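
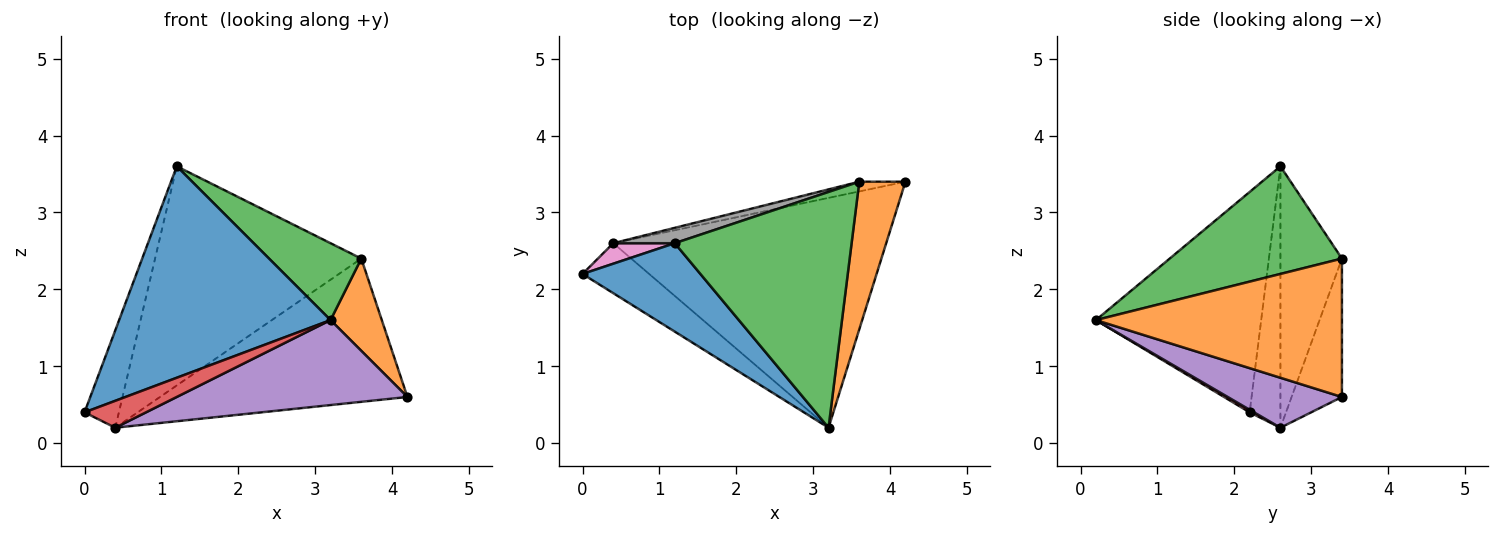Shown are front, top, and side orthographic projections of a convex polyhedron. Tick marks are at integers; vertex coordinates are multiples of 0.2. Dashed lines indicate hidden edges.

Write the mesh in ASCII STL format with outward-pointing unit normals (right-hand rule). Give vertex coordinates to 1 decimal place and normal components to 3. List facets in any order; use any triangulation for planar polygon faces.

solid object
 facet normal -0.585 -0.748 0.313
  outer loop
   vertex 1.2 2.6 3.6
   vertex 0.0 2.2 0.4
   vertex 3.2 0.2 1.6
  endloop
 endfacet
 facet normal 0.931 -0.194 0.310
  outer loop
   vertex 3.6 3.4 2.4
   vertex 3.2 0.2 1.6
   vertex 4.2 3.4 0.6
  endloop
 endfacet
 facet normal 0.501 -0.268 0.823
  outer loop
   vertex 3.6 3.4 2.4
   vertex 1.2 2.6 3.6
   vertex 3.2 0.2 1.6
  endloop
 endfacet
 facet normal 0.034 -0.474 -0.880
  outer loop
   vertex 0.4 2.6 0.2
   vertex 3.2 0.2 1.6
   vertex 0.0 2.2 0.4
  endloop
 endfacet
 facet normal 0.169 -0.342 -0.924
  outer loop
   vertex 0.4 2.6 0.2
   vertex 4.2 3.4 0.6
   vertex 3.2 0.2 1.6
  endloop
 endfacet
 facet normal -0.199 0.978 -0.066
  outer loop
   vertex 0.4 2.6 0.2
   vertex 3.6 3.4 2.4
   vertex 4.2 3.4 0.6
  endloop
 endfacet
 facet normal -0.659 0.736 0.155
  outer loop
   vertex 0.4 2.6 0.2
   vertex 0.0 2.2 0.4
   vertex 1.2 2.6 3.6
  endloop
 endfacet
 facet normal -0.285 0.956 0.067
  outer loop
   vertex 0.4 2.6 0.2
   vertex 1.2 2.6 3.6
   vertex 3.6 3.4 2.4
  endloop
 endfacet
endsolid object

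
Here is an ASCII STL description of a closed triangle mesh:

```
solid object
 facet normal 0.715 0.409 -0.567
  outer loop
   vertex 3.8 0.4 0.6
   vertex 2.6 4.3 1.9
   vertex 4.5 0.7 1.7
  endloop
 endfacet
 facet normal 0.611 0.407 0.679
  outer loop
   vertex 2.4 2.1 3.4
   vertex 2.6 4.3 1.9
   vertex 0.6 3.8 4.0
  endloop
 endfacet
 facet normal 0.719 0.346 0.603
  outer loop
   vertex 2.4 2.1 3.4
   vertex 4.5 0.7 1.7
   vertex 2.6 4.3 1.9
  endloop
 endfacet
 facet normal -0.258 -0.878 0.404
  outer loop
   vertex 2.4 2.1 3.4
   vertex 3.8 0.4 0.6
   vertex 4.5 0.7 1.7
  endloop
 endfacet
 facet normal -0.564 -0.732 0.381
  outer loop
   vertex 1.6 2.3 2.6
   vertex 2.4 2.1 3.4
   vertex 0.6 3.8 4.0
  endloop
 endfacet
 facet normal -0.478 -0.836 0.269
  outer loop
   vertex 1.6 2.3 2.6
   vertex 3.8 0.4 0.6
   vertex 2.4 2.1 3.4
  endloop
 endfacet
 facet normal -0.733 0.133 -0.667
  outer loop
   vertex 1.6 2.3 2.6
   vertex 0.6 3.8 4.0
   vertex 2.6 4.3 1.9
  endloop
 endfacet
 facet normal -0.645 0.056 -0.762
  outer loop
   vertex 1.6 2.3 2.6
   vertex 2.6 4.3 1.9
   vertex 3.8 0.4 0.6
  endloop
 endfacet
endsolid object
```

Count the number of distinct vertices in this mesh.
6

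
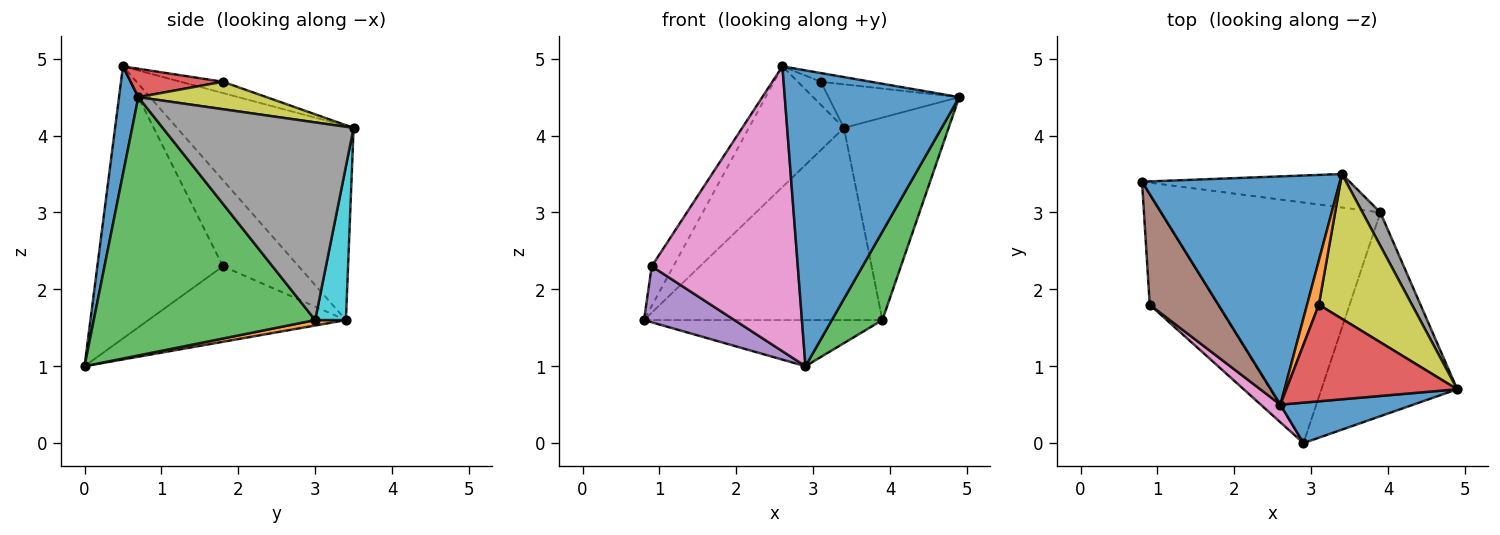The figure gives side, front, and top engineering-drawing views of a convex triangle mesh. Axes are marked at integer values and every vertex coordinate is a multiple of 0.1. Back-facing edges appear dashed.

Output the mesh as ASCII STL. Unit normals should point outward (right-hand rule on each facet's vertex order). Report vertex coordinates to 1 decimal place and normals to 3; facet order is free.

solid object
 facet normal 0.109 -0.985 0.135
  outer loop
   vertex 2.6 0.5 4.9
   vertex 2.9 0.0 1.0
   vertex 4.9 0.7 4.5
  endloop
 endfacet
 facet normal 0.024 0.188 -0.982
  outer loop
   vertex 3.9 3.0 1.6
   vertex 2.9 0.0 1.0
   vertex 0.8 3.4 1.6
  endloop
 endfacet
 facet normal 0.868 -0.198 -0.456
  outer loop
   vertex 3.9 3.0 1.6
   vertex 4.9 0.7 4.5
   vertex 2.9 0.0 1.0
  endloop
 endfacet
 facet normal 0.163 0.088 0.983
  outer loop
   vertex 3.1 1.8 4.7
   vertex 2.6 0.5 4.9
   vertex 4.9 0.7 4.5
  endloop
 endfacet
 facet normal -0.702 -0.322 -0.635
  outer loop
   vertex 0.9 1.8 2.3
   vertex 0.8 3.4 1.6
   vertex 2.9 0.0 1.0
  endloop
 endfacet
 facet normal -0.763 0.218 0.608
  outer loop
   vertex 0.9 1.8 2.3
   vertex 2.6 0.5 4.9
   vertex 0.8 3.4 1.6
  endloop
 endfacet
 facet normal -0.651 -0.757 0.047
  outer loop
   vertex 0.9 1.8 2.3
   vertex 2.9 0.0 1.0
   vertex 2.6 0.5 4.9
  endloop
 endfacet
 facet normal 0.874 0.479 0.079
  outer loop
   vertex 3.4 3.5 4.1
   vertex 4.9 0.7 4.5
   vertex 3.9 3.0 1.6
  endloop
 endfacet
 facet normal 0.272 0.277 0.922
  outer loop
   vertex 3.4 3.5 4.1
   vertex 3.1 1.8 4.7
   vertex 4.9 0.7 4.5
  endloop
 endfacet
 facet normal 0.126 0.977 -0.170
  outer loop
   vertex 3.4 3.5 4.1
   vertex 3.9 3.0 1.6
   vertex 0.8 3.4 1.6
  endloop
 endfacet
 facet normal -0.656 0.353 0.668
  outer loop
   vertex 3.4 3.5 4.1
   vertex 0.8 3.4 1.6
   vertex 2.6 0.5 4.9
  endloop
 endfacet
 facet normal -0.647 0.353 0.676
  outer loop
   vertex 3.4 3.5 4.1
   vertex 2.6 0.5 4.9
   vertex 3.1 1.8 4.7
  endloop
 endfacet
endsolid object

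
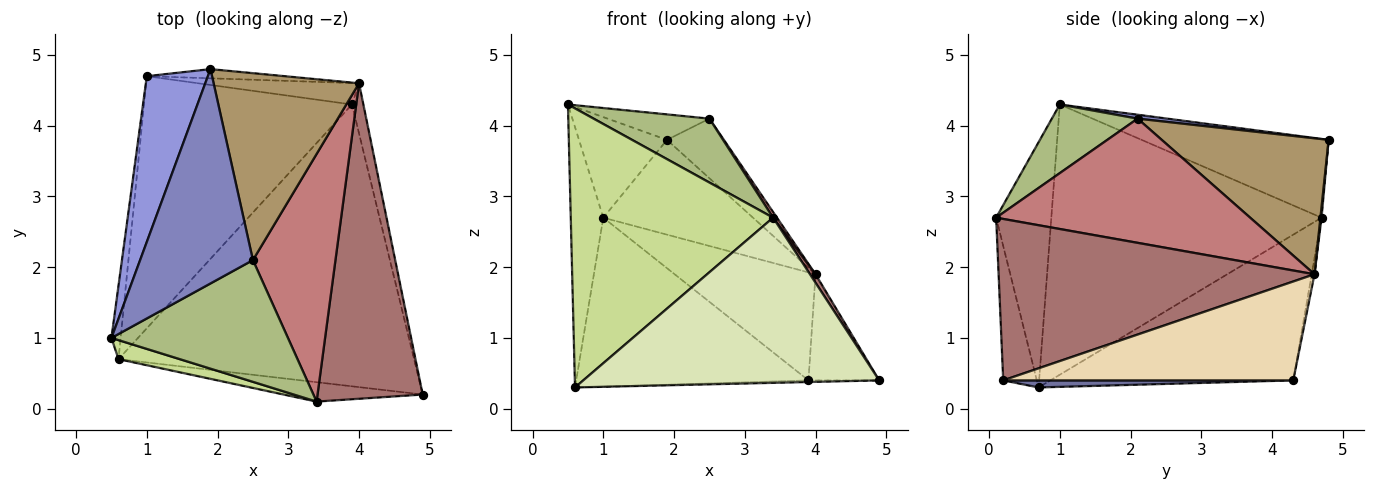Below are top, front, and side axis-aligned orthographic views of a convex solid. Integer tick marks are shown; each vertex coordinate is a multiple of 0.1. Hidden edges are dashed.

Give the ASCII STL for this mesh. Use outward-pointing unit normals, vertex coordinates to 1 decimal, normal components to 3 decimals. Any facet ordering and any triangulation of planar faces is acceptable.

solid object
 facet normal 0.024 0.006 -1.000
  outer loop
   vertex 3.9 4.3 0.4
   vertex 4.9 0.2 0.4
   vertex 0.6 0.7 0.3
  endloop
 endfacet
 facet normal 0.034 0.118 0.992
  outer loop
   vertex 2.5 2.1 4.1
   vertex 1.9 4.8 3.8
   vertex 0.5 1.0 4.3
  endloop
 endfacet
 facet normal -0.741 0.348 0.574
  outer loop
   vertex 1.0 4.7 2.7
   vertex 0.5 1.0 4.3
   vertex 1.9 4.8 3.8
  endloop
 endfacet
 facet normal -0.992 0.119 -0.034
  outer loop
   vertex 1.0 4.7 2.7
   vertex 0.6 0.7 0.3
   vertex 0.5 1.0 4.3
  endloop
 endfacet
 facet normal -0.503 0.481 -0.718
  outer loop
   vertex 1.0 4.7 2.7
   vertex 3.9 4.3 0.4
   vertex 0.6 0.7 0.3
  endloop
 endfacet
 facet normal 0.325 -0.440 0.837
  outer loop
   vertex 3.4 0.1 2.7
   vertex 2.5 2.1 4.1
   vertex 0.5 1.0 4.3
  endloop
 endfacet
 facet normal -0.263 -0.963 0.066
  outer loop
   vertex 3.4 0.1 2.7
   vertex 0.5 1.0 4.3
   vertex 0.6 0.7 0.3
  endloop
 endfacet
 facet normal -0.112 -0.987 -0.116
  outer loop
   vertex 3.4 0.1 2.7
   vertex 0.6 0.7 0.3
   vertex 4.9 0.2 0.4
  endloop
 endfacet
 facet normal 0.665 0.227 0.711
  outer loop
   vertex 4.0 4.6 1.9
   vertex 1.9 4.8 3.8
   vertex 2.5 2.1 4.1
  endloop
 endfacet
 facet normal 0.007 0.995 -0.097
  outer loop
   vertex 4.0 4.6 1.9
   vertex 1.0 4.7 2.7
   vertex 1.9 4.8 3.8
  endloop
 endfacet
 facet normal -0.019 0.981 -0.195
  outer loop
   vertex 4.0 4.6 1.9
   vertex 3.9 4.3 0.4
   vertex 1.0 4.7 2.7
  endloop
 endfacet
 facet normal 0.965 0.235 -0.111
  outer loop
   vertex 4.0 4.6 1.9
   vertex 4.9 0.2 0.4
   vertex 3.9 4.3 0.4
  endloop
 endfacet
 facet normal 0.838 -0.015 0.546
  outer loop
   vertex 4.0 4.6 1.9
   vertex 3.4 0.1 2.7
   vertex 4.9 0.2 0.4
  endloop
 endfacet
 facet normal 0.833 -0.013 0.553
  outer loop
   vertex 4.0 4.6 1.9
   vertex 2.5 2.1 4.1
   vertex 3.4 0.1 2.7
  endloop
 endfacet
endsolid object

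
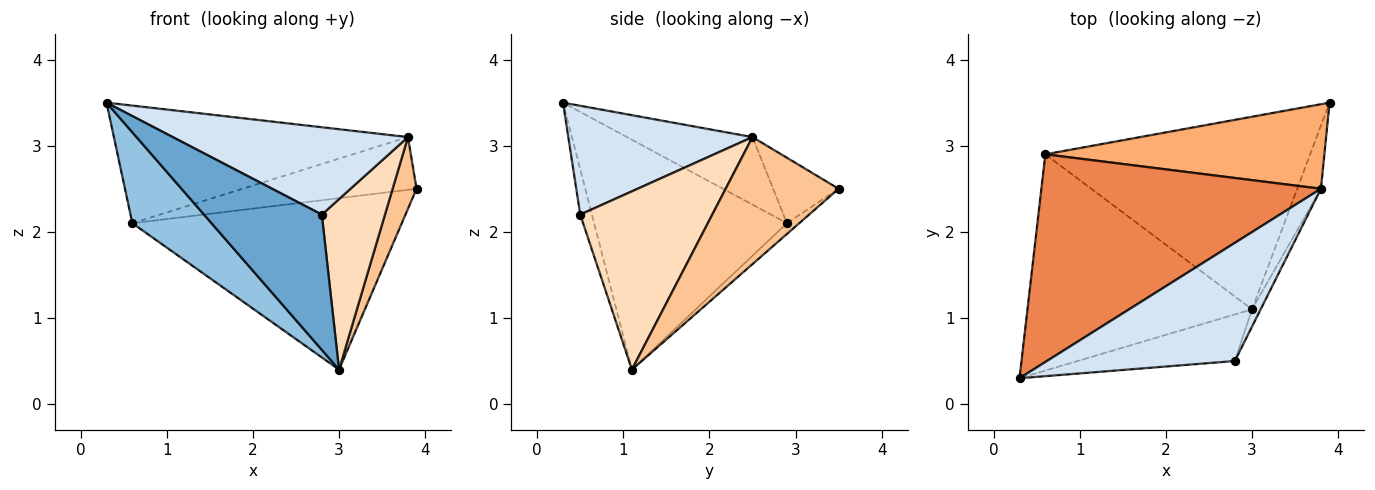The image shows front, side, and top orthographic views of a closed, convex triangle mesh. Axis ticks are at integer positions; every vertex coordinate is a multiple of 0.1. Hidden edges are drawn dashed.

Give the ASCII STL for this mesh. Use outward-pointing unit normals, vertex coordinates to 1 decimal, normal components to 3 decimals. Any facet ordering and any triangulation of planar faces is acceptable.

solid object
 facet normal -0.093 -0.941 -0.324
  outer loop
   vertex 2.8 0.5 2.2
   vertex 0.3 0.3 3.5
   vertex 3.0 1.1 0.4
  endloop
 endfacet
 facet normal -0.686 -0.282 -0.670
  outer loop
   vertex 0.6 2.9 2.1
   vertex 3.0 1.1 0.4
   vertex 0.3 0.3 3.5
  endloop
 endfacet
 facet normal -0.030 0.665 -0.747
  outer loop
   vertex 0.6 2.9 2.1
   vertex 3.9 3.5 2.5
   vertex 3.0 1.1 0.4
  endloop
 endfacet
 facet normal 0.422 -0.539 0.729
  outer loop
   vertex 3.8 2.5 3.1
   vertex 0.3 0.3 3.5
   vertex 2.8 0.5 2.2
  endloop
 endfacet
 facet normal -0.206 0.482 0.852
  outer loop
   vertex 3.8 2.5 3.1
   vertex 0.6 2.9 2.1
   vertex 0.3 0.3 3.5
  endloop
 endfacet
 facet normal -0.195 0.519 0.832
  outer loop
   vertex 3.8 2.5 3.1
   vertex 3.9 3.5 2.5
   vertex 0.6 2.9 2.1
  endloop
 endfacet
 facet normal 0.962 -0.204 -0.179
  outer loop
   vertex 3.8 2.5 3.1
   vertex 3.0 1.1 0.4
   vertex 3.9 3.5 2.5
  endloop
 endfacet
 facet normal 0.901 -0.431 -0.044
  outer loop
   vertex 3.8 2.5 3.1
   vertex 2.8 0.5 2.2
   vertex 3.0 1.1 0.4
  endloop
 endfacet
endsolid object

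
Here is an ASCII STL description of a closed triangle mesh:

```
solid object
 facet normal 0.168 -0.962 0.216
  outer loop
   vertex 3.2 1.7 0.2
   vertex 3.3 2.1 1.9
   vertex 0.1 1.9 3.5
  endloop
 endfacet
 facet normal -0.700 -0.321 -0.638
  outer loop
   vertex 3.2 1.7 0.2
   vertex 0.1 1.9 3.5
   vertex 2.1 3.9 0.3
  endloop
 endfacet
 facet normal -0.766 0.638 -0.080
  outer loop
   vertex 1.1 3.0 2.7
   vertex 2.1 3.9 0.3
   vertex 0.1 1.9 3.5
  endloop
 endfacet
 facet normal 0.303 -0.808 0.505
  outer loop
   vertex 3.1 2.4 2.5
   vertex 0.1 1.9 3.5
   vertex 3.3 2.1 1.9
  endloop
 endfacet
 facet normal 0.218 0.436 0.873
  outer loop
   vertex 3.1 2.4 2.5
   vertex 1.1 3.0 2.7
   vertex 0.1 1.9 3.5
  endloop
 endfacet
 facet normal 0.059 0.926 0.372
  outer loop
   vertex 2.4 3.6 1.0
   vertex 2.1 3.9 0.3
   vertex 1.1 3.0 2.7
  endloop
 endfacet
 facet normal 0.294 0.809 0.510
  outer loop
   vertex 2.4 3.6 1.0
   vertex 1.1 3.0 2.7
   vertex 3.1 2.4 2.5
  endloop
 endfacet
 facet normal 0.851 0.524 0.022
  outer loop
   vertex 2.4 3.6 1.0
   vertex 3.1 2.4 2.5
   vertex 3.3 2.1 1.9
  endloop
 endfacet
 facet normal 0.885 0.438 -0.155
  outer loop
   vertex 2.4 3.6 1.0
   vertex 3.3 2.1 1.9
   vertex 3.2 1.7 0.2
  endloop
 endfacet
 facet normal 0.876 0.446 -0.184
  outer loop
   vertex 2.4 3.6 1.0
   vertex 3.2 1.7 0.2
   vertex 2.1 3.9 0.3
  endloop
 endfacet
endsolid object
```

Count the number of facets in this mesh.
10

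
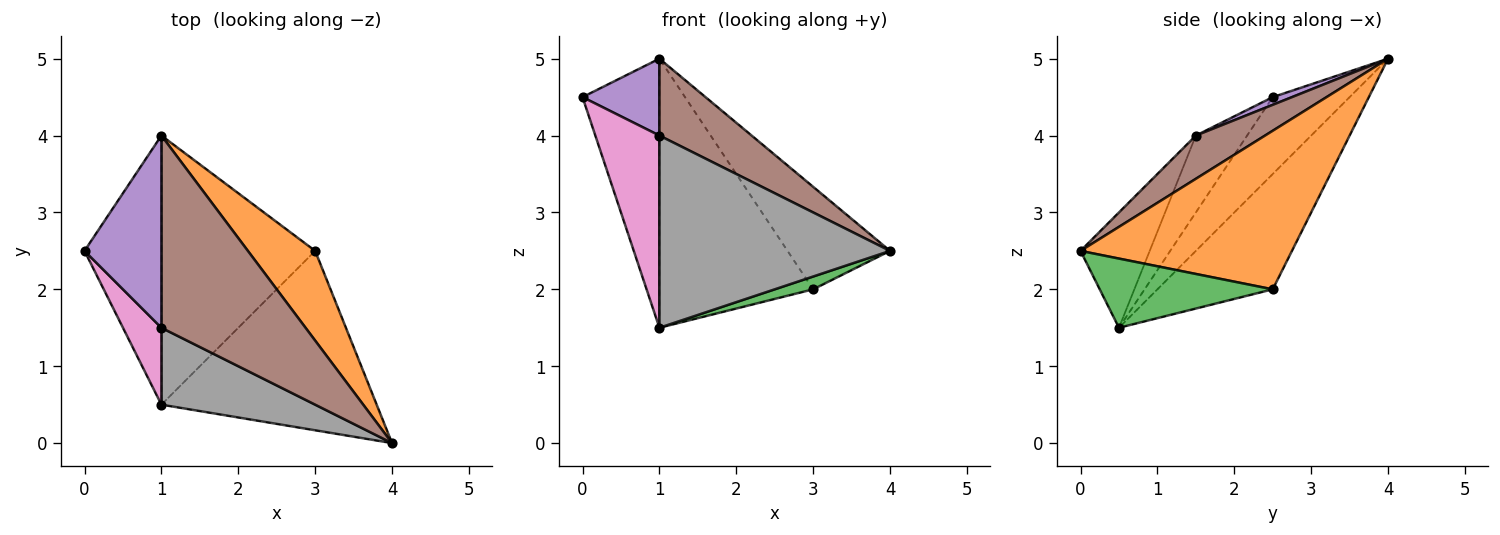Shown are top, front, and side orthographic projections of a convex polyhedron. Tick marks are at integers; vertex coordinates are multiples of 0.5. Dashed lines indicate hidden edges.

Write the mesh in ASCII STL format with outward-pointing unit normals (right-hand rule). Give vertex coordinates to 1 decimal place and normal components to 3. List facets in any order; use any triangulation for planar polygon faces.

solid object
 facet normal -0.577 0.577 -0.577
  outer loop
   vertex 1.0 0.5 1.5
   vertex 0.0 2.5 4.5
   vertex 1.0 4.0 5.0
  endloop
 endfacet
 facet normal 0.841 0.408 0.357
  outer loop
   vertex 3.0 2.5 2.0
   vertex 1.0 4.0 5.0
   vertex 4.0 0.0 2.5
  endloop
 endfacet
 facet normal 0.305 -0.068 -0.950
  outer loop
   vertex 3.0 2.5 2.0
   vertex 4.0 0.0 2.5
   vertex 1.0 0.5 1.5
  endloop
 endfacet
 facet normal -0.469 0.625 -0.625
  outer loop
   vertex 3.0 2.5 2.0
   vertex 1.0 0.5 1.5
   vertex 1.0 4.0 5.0
  endloop
 endfacet
 facet normal 0.092 -0.370 0.925
  outer loop
   vertex 1.0 1.5 4.0
   vertex 1.0 4.0 5.0
   vertex 0.0 2.5 4.5
  endloop
 endfacet
 facet normal 0.268 -0.358 0.894
  outer loop
   vertex 1.0 1.5 4.0
   vertex 4.0 0.0 2.5
   vertex 1.0 4.0 5.0
  endloop
 endfacet
 facet normal -0.596 -0.745 0.298
  outer loop
   vertex 1.0 1.5 4.0
   vertex 0.0 2.5 4.5
   vertex 1.0 0.5 1.5
  endloop
 endfacet
 facet normal -0.268 -0.894 0.358
  outer loop
   vertex 1.0 1.5 4.0
   vertex 1.0 0.5 1.5
   vertex 4.0 0.0 2.5
  endloop
 endfacet
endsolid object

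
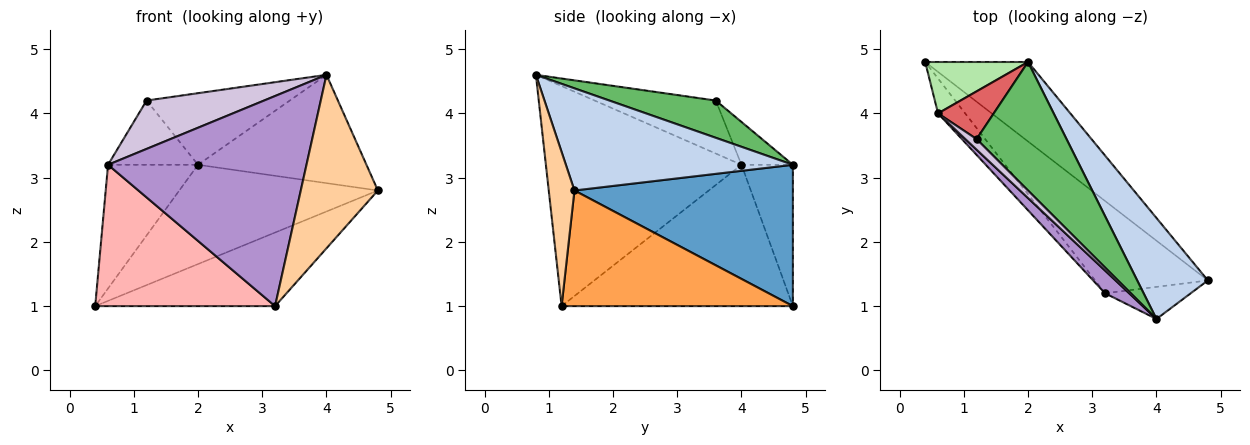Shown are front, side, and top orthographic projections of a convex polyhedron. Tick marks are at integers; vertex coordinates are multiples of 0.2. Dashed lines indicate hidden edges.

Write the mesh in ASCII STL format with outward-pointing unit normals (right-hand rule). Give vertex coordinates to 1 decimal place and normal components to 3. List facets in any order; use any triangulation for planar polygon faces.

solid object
 facet normal 0.652 0.592 -0.474
  outer loop
   vertex 2.0 4.8 3.2
   vertex 4.8 1.4 2.8
   vertex 0.4 4.8 1.0
  endloop
 endfacet
 facet normal 0.702 0.521 0.486
  outer loop
   vertex 4.0 0.8 4.6
   vertex 4.8 1.4 2.8
   vertex 2.0 4.8 3.2
  endloop
 endfacet
 facet normal 0.625 0.486 -0.610
  outer loop
   vertex 3.2 1.2 1.0
   vertex 0.4 4.8 1.0
   vertex 4.8 1.4 2.8
  endloop
 endfacet
 facet normal 0.311 -0.934 -0.173
  outer loop
   vertex 3.2 1.2 1.0
   vertex 4.8 1.4 2.8
   vertex 4.0 0.8 4.6
  endloop
 endfacet
 facet normal 0.340 0.458 0.821
  outer loop
   vertex 1.2 3.6 4.2
   vertex 4.0 0.8 4.6
   vertex 2.0 4.8 3.2
  endloop
 endfacet
 facet normal -0.467 0.817 0.339
  outer loop
   vertex 0.6 4.0 3.2
   vertex 2.0 4.8 3.2
   vertex 0.4 4.8 1.0
  endloop
 endfacet
 facet normal -0.417 0.730 0.542
  outer loop
   vertex 0.6 4.0 3.2
   vertex 1.2 3.6 4.2
   vertex 2.0 4.8 3.2
  endloop
 endfacet
 facet normal -0.780 -0.607 -0.150
  outer loop
   vertex 0.6 4.0 3.2
   vertex 0.4 4.8 1.0
   vertex 3.2 1.2 1.0
  endloop
 endfacet
 facet normal -0.700 -0.710 0.077
  outer loop
   vertex 0.6 4.0 3.2
   vertex 3.2 1.2 1.0
   vertex 4.0 0.8 4.6
  endloop
 endfacet
 facet normal -0.710 -0.688 0.151
  outer loop
   vertex 0.6 4.0 3.2
   vertex 4.0 0.8 4.6
   vertex 1.2 3.6 4.2
  endloop
 endfacet
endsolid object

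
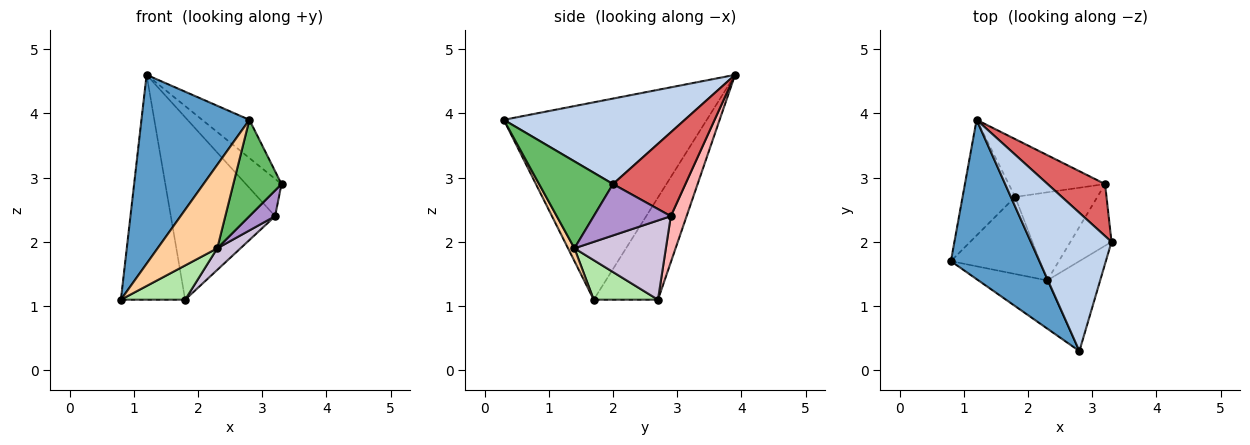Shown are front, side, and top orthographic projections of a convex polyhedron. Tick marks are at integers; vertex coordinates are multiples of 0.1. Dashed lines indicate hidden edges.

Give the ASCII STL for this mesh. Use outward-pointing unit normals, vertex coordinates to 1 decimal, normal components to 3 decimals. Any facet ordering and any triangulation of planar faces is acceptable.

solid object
 facet normal -0.821 -0.436 0.368
  outer loop
   vertex 2.8 0.3 3.9
   vertex 1.2 3.9 4.6
   vertex 0.8 1.7 1.1
  endloop
 endfacet
 facet normal 0.715 0.186 0.674
  outer loop
   vertex 2.8 0.3 3.9
   vertex 3.3 2.0 2.9
   vertex 1.2 3.9 4.6
  endloop
 endfacet
 facet normal -0.665 0.665 -0.342
  outer loop
   vertex 1.8 2.7 1.1
   vertex 0.8 1.7 1.1
   vertex 1.2 3.9 4.6
  endloop
 endfacet
 facet normal 0.093 -0.862 -0.498
  outer loop
   vertex 2.3 1.4 1.9
   vertex 2.8 0.3 3.9
   vertex 0.8 1.7 1.1
  endloop
 endfacet
 facet normal 0.746 -0.487 -0.454
  outer loop
   vertex 2.3 1.4 1.9
   vertex 3.3 2.0 2.9
   vertex 2.8 0.3 3.9
  endloop
 endfacet
 facet normal 0.376 -0.376 -0.847
  outer loop
   vertex 2.3 1.4 1.9
   vertex 0.8 1.7 1.1
   vertex 1.8 2.7 1.1
  endloop
 endfacet
 facet normal 0.764 0.376 0.524
  outer loop
   vertex 3.2 2.9 2.4
   vertex 1.2 3.9 4.6
   vertex 3.3 2.0 2.9
  endloop
 endfacet
 facet normal 0.143 0.944 -0.299
  outer loop
   vertex 3.2 2.9 2.4
   vertex 1.8 2.7 1.1
   vertex 1.2 3.9 4.6
  endloop
 endfacet
 facet normal 0.756 -0.252 -0.605
  outer loop
   vertex 3.2 2.9 2.4
   vertex 3.3 2.0 2.9
   vertex 2.3 1.4 1.9
  endloop
 endfacet
 facet normal 0.683 -0.174 -0.709
  outer loop
   vertex 3.2 2.9 2.4
   vertex 2.3 1.4 1.9
   vertex 1.8 2.7 1.1
  endloop
 endfacet
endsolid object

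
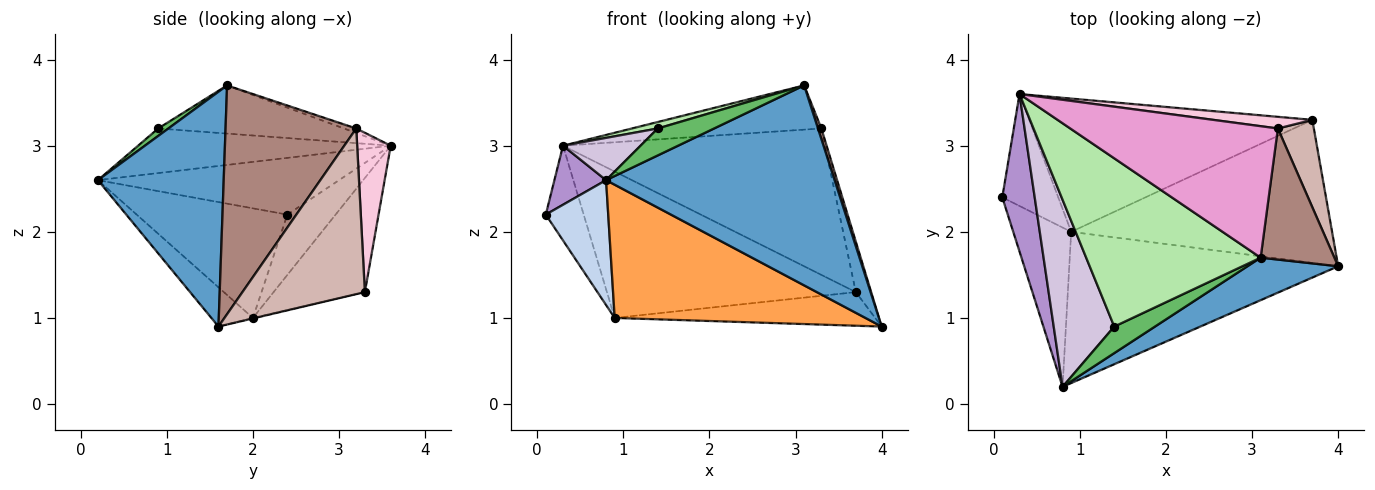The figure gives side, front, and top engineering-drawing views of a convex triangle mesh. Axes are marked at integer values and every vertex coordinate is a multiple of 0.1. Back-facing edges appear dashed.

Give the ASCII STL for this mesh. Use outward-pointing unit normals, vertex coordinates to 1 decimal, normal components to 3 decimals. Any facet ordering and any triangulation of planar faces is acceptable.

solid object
 facet normal 0.474 -0.861 0.183
  outer loop
   vertex 3.1 1.7 3.7
   vertex 0.8 0.2 2.6
   vertex 4.0 1.6 0.9
  endloop
 endfacet
 facet normal -0.830 -0.344 -0.439
  outer loop
   vertex 0.9 2.0 1.0
   vertex 0.8 0.2 2.6
   vertex 0.1 2.4 2.2
  endloop
 endfacet
 facet normal -0.109 -0.657 -0.746
  outer loop
   vertex 0.9 2.0 1.0
   vertex 4.0 1.6 0.9
   vertex 0.8 0.2 2.6
  endloop
 endfacet
 facet normal -0.002 0.229 -0.973
  outer loop
   vertex 0.9 2.0 1.0
   vertex 3.7 3.3 1.3
   vertex 4.0 1.6 0.9
  endloop
 endfacet
 facet normal 0.128 -0.706 0.696
  outer loop
   vertex 1.4 0.9 3.2
   vertex 0.8 0.2 2.6
   vertex 3.1 1.7 3.7
  endloop
 endfacet
 facet normal -0.266 -0.037 0.963
  outer loop
   vertex 0.3 3.6 3.0
   vertex 1.4 0.9 3.2
   vertex 3.1 1.7 3.7
  endloop
 endfacet
 facet normal -0.635 0.499 -0.590
  outer loop
   vertex 0.3 3.6 3.0
   vertex 0.9 2.0 1.0
   vertex 0.1 2.4 2.2
  endloop
 endfacet
 facet normal -0.262 0.714 -0.650
  outer loop
   vertex 0.3 3.6 3.0
   vertex 3.7 3.3 1.3
   vertex 0.9 2.0 1.0
  endloop
 endfacet
 facet normal -0.854 -0.183 0.488
  outer loop
   vertex 0.3 3.6 3.0
   vertex 0.1 2.4 2.2
   vertex 0.8 0.2 2.6
  endloop
 endfacet
 facet normal -0.583 -0.179 0.792
  outer loop
   vertex 0.3 3.6 3.0
   vertex 0.8 0.2 2.6
   vertex 1.4 0.9 3.2
  endloop
 endfacet
 facet normal 0.951 -0.025 0.307
  outer loop
   vertex 3.3 3.2 3.2
   vertex 3.1 1.7 3.7
   vertex 4.0 1.6 0.9
  endloop
 endfacet
 facet normal 0.970 0.122 0.211
  outer loop
   vertex 3.3 3.2 3.2
   vertex 4.0 1.6 0.9
   vertex 3.7 3.3 1.3
  endloop
 endfacet
 facet normal -0.021 0.319 0.948
  outer loop
   vertex 3.3 3.2 3.2
   vertex 0.3 3.6 3.0
   vertex 3.1 1.7 3.7
  endloop
 endfacet
 facet normal 0.127 0.989 0.079
  outer loop
   vertex 3.3 3.2 3.2
   vertex 3.7 3.3 1.3
   vertex 0.3 3.6 3.0
  endloop
 endfacet
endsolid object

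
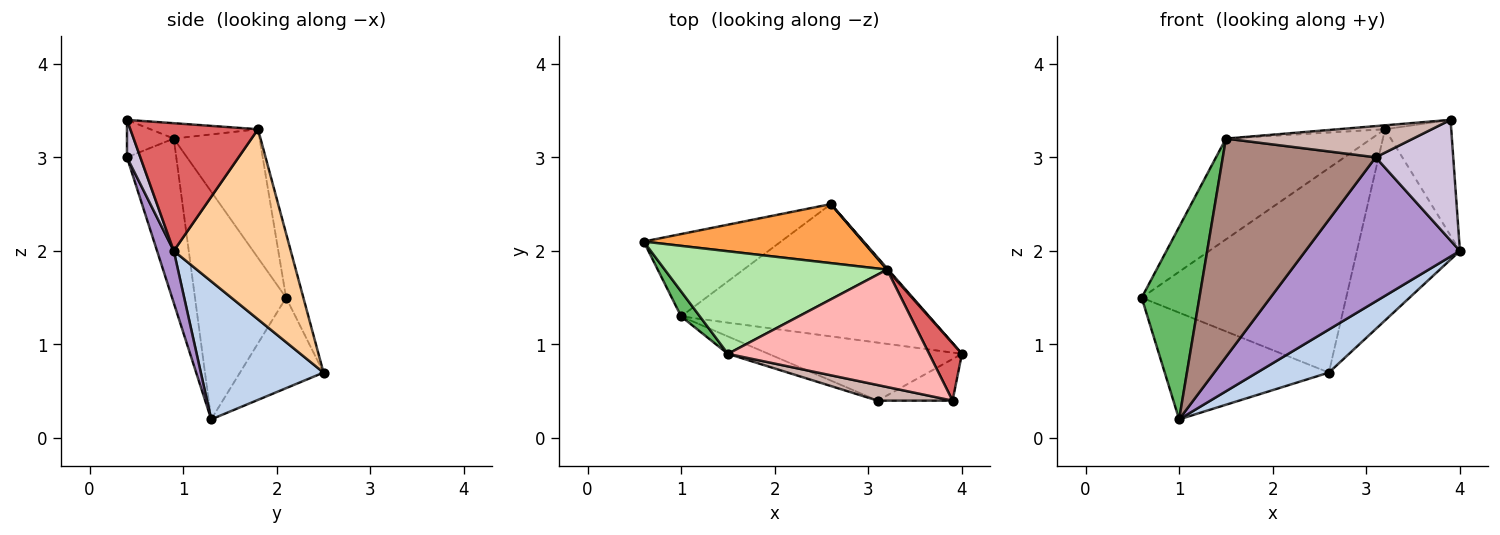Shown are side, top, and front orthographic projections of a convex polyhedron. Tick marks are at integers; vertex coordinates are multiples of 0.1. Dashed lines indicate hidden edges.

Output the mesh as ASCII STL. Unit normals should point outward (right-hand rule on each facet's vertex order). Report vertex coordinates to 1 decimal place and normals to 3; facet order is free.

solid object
 facet normal -0.374 0.734 -0.567
  outer loop
   vertex 1.0 1.3 0.2
   vertex 0.6 2.1 1.5
   vertex 2.6 2.5 0.7
  endloop
 endfacet
 facet normal 0.468 -0.274 -0.840
  outer loop
   vertex 1.0 1.3 0.2
   vertex 2.6 2.5 0.7
   vertex 4.0 0.9 2.0
  endloop
 endfacet
 facet normal -0.081 0.958 0.276
  outer loop
   vertex 3.2 1.8 3.3
   vertex 2.6 2.5 0.7
   vertex 0.6 2.1 1.5
  endloop
 endfacet
 facet normal 0.751 0.661 0.005
  outer loop
   vertex 3.2 1.8 3.3
   vertex 4.0 0.9 2.0
   vertex 2.6 2.5 0.7
  endloop
 endfacet
 facet normal -0.843 -0.534 0.069
  outer loop
   vertex 1.5 0.9 3.2
   vertex 0.6 2.1 1.5
   vertex 1.0 1.3 0.2
  endloop
 endfacet
 facet normal -0.382 0.648 0.659
  outer loop
   vertex 1.5 0.9 3.2
   vertex 3.2 1.8 3.3
   vertex 0.6 2.1 1.5
  endloop
 endfacet
 facet normal 0.866 0.449 0.222
  outer loop
   vertex 3.9 0.4 3.4
   vertex 4.0 0.9 2.0
   vertex 3.2 1.8 3.3
  endloop
 endfacet
 facet normal -0.076 0.033 0.997
  outer loop
   vertex 3.9 0.4 3.4
   vertex 3.2 1.8 3.3
   vertex 1.5 0.9 3.2
  endloop
 endfacet
 facet normal 0.100 -0.923 -0.372
  outer loop
   vertex 3.1 0.4 3.0
   vertex 1.0 1.3 0.2
   vertex 4.0 0.9 2.0
  endloop
 endfacet
 facet normal 0.161 -0.933 -0.322
  outer loop
   vertex 3.1 0.4 3.0
   vertex 4.0 0.9 2.0
   vertex 3.9 0.4 3.4
  endloop
 endfacet
 facet normal -0.306 -0.949 -0.076
  outer loop
   vertex 3.1 0.4 3.0
   vertex 1.5 0.9 3.2
   vertex 1.0 1.3 0.2
  endloop
 endfacet
 facet normal -0.218 -0.873 0.436
  outer loop
   vertex 3.1 0.4 3.0
   vertex 3.9 0.4 3.4
   vertex 1.5 0.9 3.2
  endloop
 endfacet
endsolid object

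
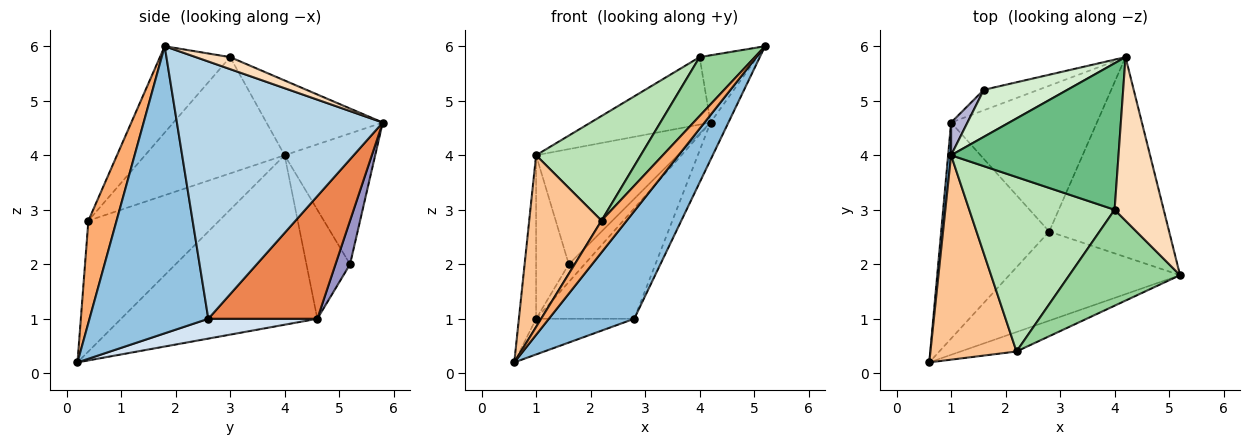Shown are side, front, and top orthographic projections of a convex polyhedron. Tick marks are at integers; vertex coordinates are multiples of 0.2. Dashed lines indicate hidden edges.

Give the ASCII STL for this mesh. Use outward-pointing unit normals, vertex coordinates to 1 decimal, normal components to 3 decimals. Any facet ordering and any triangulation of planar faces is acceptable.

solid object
 facet normal -0.996 0.087 0.017
  outer loop
   vertex 1.0 4.6 1.0
   vertex 0.6 0.2 0.2
   vertex 1.0 4.0 4.0
  endloop
 endfacet
 facet normal 0.731 -0.525 -0.435
  outer loop
   vertex 2.8 2.6 1.0
   vertex 5.2 1.8 6.0
   vertex 0.6 0.2 0.2
  endloop
 endfacet
 facet normal 0.904 0.078 -0.421
  outer loop
   vertex 2.8 2.6 1.0
   vertex 4.2 5.8 4.6
   vertex 5.2 1.8 6.0
  endloop
 endfacet
 facet normal 0.178 0.160 -0.971
  outer loop
   vertex 2.8 2.6 1.0
   vertex 0.6 0.2 0.2
   vertex 1.0 4.6 1.0
  endloop
 endfacet
 facet normal 0.557 0.501 -0.662
  outer loop
   vertex 2.8 2.6 1.0
   vertex 1.0 4.6 1.0
   vertex 4.2 5.8 4.6
  endloop
 endfacet
 facet normal 0.691 -0.617 -0.378
  outer loop
   vertex 2.2 0.4 2.8
   vertex 0.6 0.2 0.2
   vertex 5.2 1.8 6.0
  endloop
 endfacet
 facet normal -0.758 -0.419 0.499
  outer loop
   vertex 2.2 0.4 2.8
   vertex 1.0 4.0 4.0
   vertex 0.6 0.2 0.2
  endloop
 endfacet
 facet normal 0.221 0.371 0.902
  outer loop
   vertex 4.0 3.0 5.8
   vertex 5.2 1.8 6.0
   vertex 4.2 5.8 4.6
  endloop
 endfacet
 facet normal -0.376 0.388 0.842
  outer loop
   vertex 4.0 3.0 5.8
   vertex 4.2 5.8 4.6
   vertex 1.0 4.0 4.0
  endloop
 endfacet
 facet normal -0.554 -0.435 0.710
  outer loop
   vertex 4.0 3.0 5.8
   vertex 2.2 0.4 2.8
   vertex 5.2 1.8 6.0
  endloop
 endfacet
 facet normal -0.566 -0.424 0.707
  outer loop
   vertex 4.0 3.0 5.8
   vertex 1.0 4.0 4.0
   vertex 2.2 0.4 2.8
  endloop
 endfacet
 facet normal -0.509 0.797 0.325
  outer loop
   vertex 1.6 5.2 2.0
   vertex 1.0 4.0 4.0
   vertex 4.2 5.8 4.6
  endloop
 endfacet
 facet normal 0.517 0.560 -0.647
  outer loop
   vertex 1.6 5.2 2.0
   vertex 4.2 5.8 4.6
   vertex 1.0 4.6 1.0
  endloop
 endfacet
 facet normal -0.794 0.596 0.119
  outer loop
   vertex 1.6 5.2 2.0
   vertex 1.0 4.6 1.0
   vertex 1.0 4.0 4.0
  endloop
 endfacet
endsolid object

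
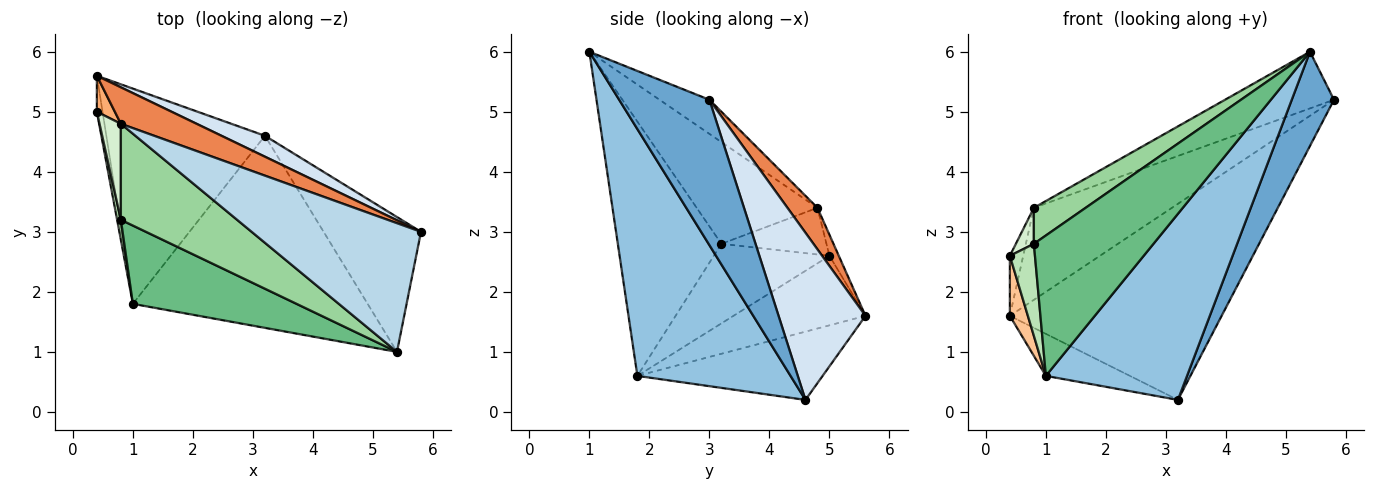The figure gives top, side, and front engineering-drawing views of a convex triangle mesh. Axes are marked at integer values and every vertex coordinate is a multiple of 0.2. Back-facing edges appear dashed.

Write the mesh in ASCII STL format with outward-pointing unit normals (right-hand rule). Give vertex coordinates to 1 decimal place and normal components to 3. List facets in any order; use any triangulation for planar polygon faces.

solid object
 facet normal 0.774 -0.362 -0.519
  outer loop
   vertex 3.2 4.6 0.2
   vertex 5.8 3.0 5.2
   vertex 5.4 1.0 6.0
  endloop
 endfacet
 facet normal 0.603 -0.555 -0.573
  outer loop
   vertex 1.0 1.8 0.6
   vertex 3.2 4.6 0.2
   vertex 5.4 1.0 6.0
  endloop
 endfacet
 facet normal -0.181 0.396 0.900
  outer loop
   vertex 0.8 4.8 3.4
   vertex 5.4 1.0 6.0
   vertex 5.8 3.0 5.2
  endloop
 endfacet
 facet normal 0.378 0.921 0.098
  outer loop
   vertex 0.4 5.6 1.6
   vertex 5.8 3.0 5.2
   vertex 3.2 4.6 0.2
  endloop
 endfacet
 facet normal 0.198 0.911 0.361
  outer loop
   vertex 0.4 5.6 1.6
   vertex 0.8 4.8 3.4
   vertex 5.8 3.0 5.2
  endloop
 endfacet
 facet normal -0.515 0.735 0.441
  outer loop
   vertex 0.4 5.6 1.6
   vertex 0.4 5.0 2.6
   vertex 0.8 4.8 3.4
  endloop
 endfacet
 facet normal -0.988 -0.135 -0.081
  outer loop
   vertex 0.4 5.6 1.6
   vertex 1.0 1.8 0.6
   vertex 0.4 5.0 2.6
  endloop
 endfacet
 facet normal -0.389 0.177 -0.904
  outer loop
   vertex 0.4 5.6 1.6
   vertex 3.2 4.6 0.2
   vertex 1.0 1.8 0.6
  endloop
 endfacet
 facet normal -0.603 -0.697 0.388
  outer loop
   vertex 0.8 3.2 2.8
   vertex 1.0 1.8 0.6
   vertex 5.4 1.0 6.0
  endloop
 endfacet
 facet normal -0.634 -0.272 0.724
  outer loop
   vertex 0.8 3.2 2.8
   vertex 5.4 1.0 6.0
   vertex 0.8 4.8 3.4
  endloop
 endfacet
 facet normal -0.976 -0.212 0.046
  outer loop
   vertex 0.8 3.2 2.8
   vertex 0.4 5.0 2.6
   vertex 1.0 1.8 0.6
  endloop
 endfacet
 facet normal -0.899 -0.154 0.411
  outer loop
   vertex 0.8 3.2 2.8
   vertex 0.8 4.8 3.4
   vertex 0.4 5.0 2.6
  endloop
 endfacet
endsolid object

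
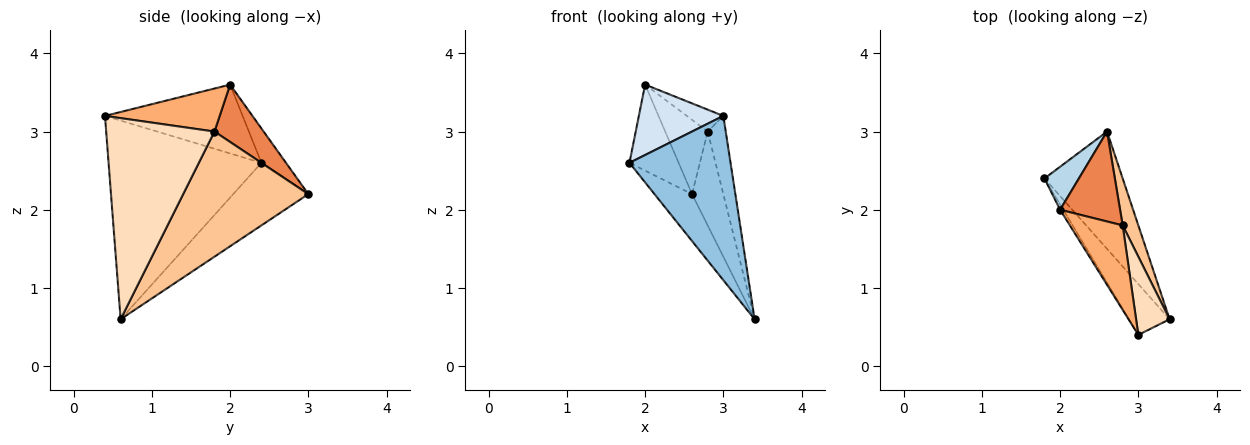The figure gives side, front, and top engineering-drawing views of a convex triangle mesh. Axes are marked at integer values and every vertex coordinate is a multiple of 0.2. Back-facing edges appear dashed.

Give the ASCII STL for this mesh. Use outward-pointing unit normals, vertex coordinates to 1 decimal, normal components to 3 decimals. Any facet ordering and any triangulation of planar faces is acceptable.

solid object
 facet normal -0.596 0.298 -0.745
  outer loop
   vertex 2.6 3.0 2.2
   vertex 3.4 0.6 0.6
   vertex 1.8 2.4 2.6
  endloop
 endfacet
 facet normal -0.822 -0.544 -0.168
  outer loop
   vertex 3.0 0.4 3.2
   vertex 1.8 2.4 2.6
   vertex 3.4 0.6 0.6
  endloop
 endfacet
 facet normal -0.408 0.816 0.408
  outer loop
   vertex 2.0 2.0 3.6
   vertex 2.6 3.0 2.2
   vertex 1.8 2.4 2.6
  endloop
 endfacet
 facet normal -0.852 -0.523 -0.039
  outer loop
   vertex 2.0 2.0 3.6
   vertex 1.8 2.4 2.6
   vertex 3.0 0.4 3.2
  endloop
 endfacet
 facet normal 0.594 0.513 0.620
  outer loop
   vertex 2.8 1.8 3.0
   vertex 2.6 3.0 2.2
   vertex 2.0 2.0 3.6
  endloop
 endfacet
 facet normal 0.619 0.197 0.760
  outer loop
   vertex 2.8 1.8 3.0
   vertex 2.0 2.0 3.6
   vertex 3.0 0.4 3.2
  endloop
 endfacet
 facet normal 0.963 0.241 0.120
  outer loop
   vertex 2.8 1.8 3.0
   vertex 3.4 0.6 0.6
   vertex 2.6 3.0 2.2
  endloop
 endfacet
 facet normal 0.973 0.162 0.162
  outer loop
   vertex 2.8 1.8 3.0
   vertex 3.0 0.4 3.2
   vertex 3.4 0.6 0.6
  endloop
 endfacet
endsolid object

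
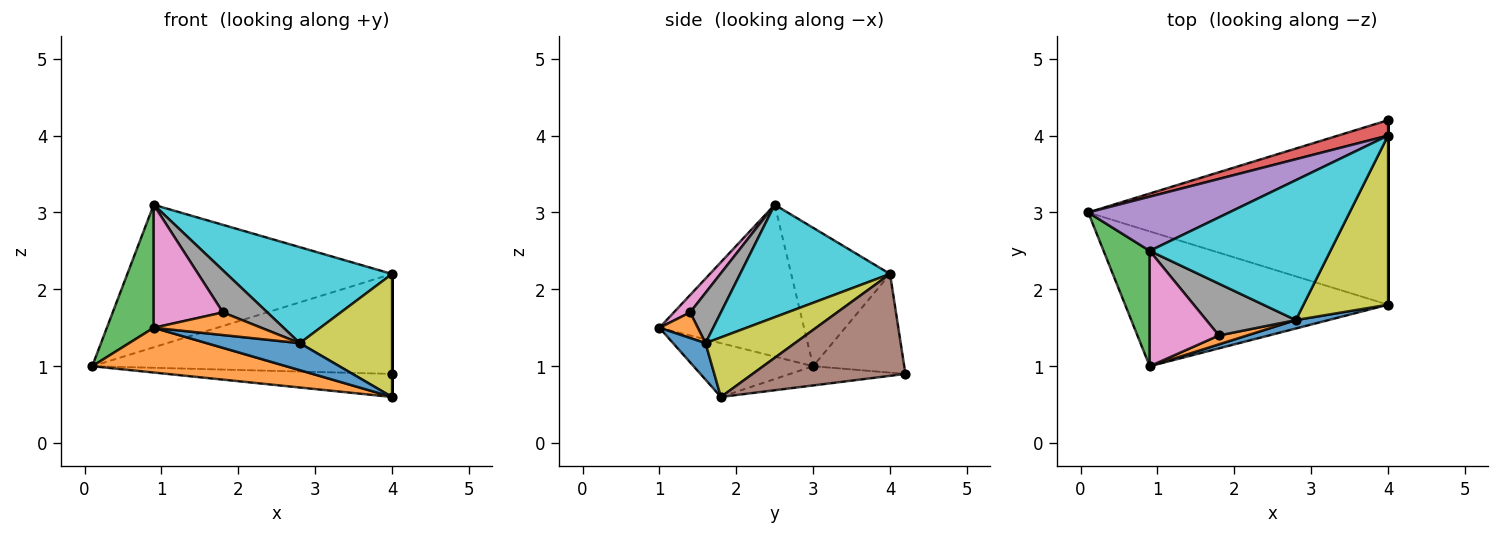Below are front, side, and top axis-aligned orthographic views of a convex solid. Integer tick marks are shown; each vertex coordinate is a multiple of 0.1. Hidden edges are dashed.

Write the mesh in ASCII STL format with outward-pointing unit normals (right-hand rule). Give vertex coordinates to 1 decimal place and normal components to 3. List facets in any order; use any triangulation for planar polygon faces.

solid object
 facet normal -0.063 0.124 -0.990
  outer loop
   vertex 4.0 1.8 0.6
   vertex 0.1 3.0 1.0
   vertex 4.0 4.2 0.9
  endloop
 endfacet
 facet normal -0.191 -0.309 -0.932
  outer loop
   vertex 0.9 1.0 1.5
   vertex 0.1 3.0 1.0
   vertex 4.0 1.8 0.6
  endloop
 endfacet
 facet normal -0.914 -0.296 0.278
  outer loop
   vertex 0.9 1.0 1.5
   vertex 0.9 2.5 3.1
   vertex 0.1 3.0 1.0
  endloop
 endfacet
 facet normal -0.288 0.947 0.146
  outer loop
   vertex 4.0 4.0 2.2
   vertex 4.0 4.2 0.9
   vertex 0.1 3.0 1.0
  endloop
 endfacet
 facet normal -0.330 0.882 0.336
  outer loop
   vertex 4.0 4.0 2.2
   vertex 0.1 3.0 1.0
   vertex 0.9 2.5 3.1
  endloop
 endfacet
 facet normal 1.000 0.000 0.000
  outer loop
   vertex 4.0 4.0 2.2
   vertex 4.0 1.8 0.6
   vertex 4.0 4.2 0.9
  endloop
 endfacet
 facet normal 0.170 -0.719 0.674
  outer loop
   vertex 1.8 1.4 1.7
   vertex 0.9 2.5 3.1
   vertex 0.9 1.0 1.5
  endloop
 endfacet
 facet normal 0.400 -0.578 0.711
  outer loop
   vertex 2.8 1.6 1.3
   vertex 0.9 2.5 3.1
   vertex 1.8 1.4 1.7
  endloop
 endfacet
 facet normal 0.495 -0.511 0.703
  outer loop
   vertex 2.8 1.6 1.3
   vertex 4.0 1.8 0.6
   vertex 4.0 4.0 2.2
  endloop
 endfacet
 facet normal 0.457 -0.503 0.734
  outer loop
   vertex 2.8 1.6 1.3
   vertex 4.0 4.0 2.2
   vertex 0.9 2.5 3.1
  endloop
 endfacet
 facet normal 0.316 -0.906 0.283
  outer loop
   vertex 2.8 1.6 1.3
   vertex 0.9 1.0 1.5
   vertex 4.0 1.8 0.6
  endloop
 endfacet
 facet normal 0.315 -0.883 0.347
  outer loop
   vertex 2.8 1.6 1.3
   vertex 1.8 1.4 1.7
   vertex 0.9 1.0 1.5
  endloop
 endfacet
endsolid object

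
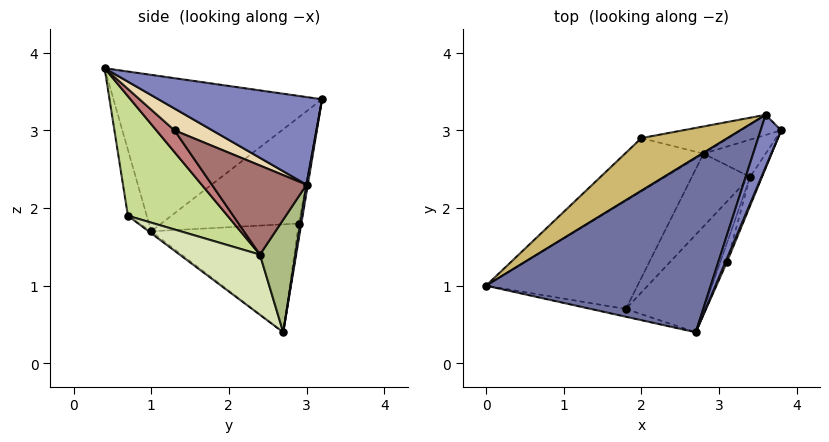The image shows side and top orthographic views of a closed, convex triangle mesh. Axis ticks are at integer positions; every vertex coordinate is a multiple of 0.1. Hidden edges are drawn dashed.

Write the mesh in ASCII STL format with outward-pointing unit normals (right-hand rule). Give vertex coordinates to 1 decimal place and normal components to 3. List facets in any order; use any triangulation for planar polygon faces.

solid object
 facet normal -0.547 0.288 0.786
  outer loop
   vertex 3.6 3.2 3.4
   vertex 0.0 1.0 1.7
   vertex 2.7 0.4 3.8
  endloop
 endfacet
 facet normal 0.938 -0.270 0.220
  outer loop
   vertex 3.6 3.2 3.4
   vertex 2.7 0.4 3.8
   vertex 3.8 3.0 2.3
  endloop
 endfacet
 facet normal 0.033 0.984 -0.173
  outer loop
   vertex 3.6 3.2 3.4
   vertex 3.8 3.0 2.3
   vertex 2.8 2.7 0.4
  endloop
 endfacet
 facet normal -0.155 -0.985 -0.082
  outer loop
   vertex 1.8 0.7 1.9
   vertex 2.7 0.4 3.8
   vertex 0.0 1.0 1.7
  endloop
 endfacet
 facet normal -0.010 -0.597 -0.802
  outer loop
   vertex 1.8 0.7 1.9
   vertex 0.0 1.0 1.7
   vertex 2.8 2.7 0.4
  endloop
 endfacet
 facet normal 0.867 0.140 -0.478
  outer loop
   vertex 3.4 2.4 1.4
   vertex 2.8 2.7 0.4
   vertex 3.8 3.0 2.3
  endloop
 endfacet
 facet normal 0.607 -0.688 -0.396
  outer loop
   vertex 3.4 2.4 1.4
   vertex 2.7 0.4 3.8
   vertex 1.8 0.7 1.9
  endloop
 endfacet
 facet normal 0.539 -0.661 -0.522
  outer loop
   vertex 3.4 2.4 1.4
   vertex 1.8 0.7 1.9
   vertex 2.8 2.7 0.4
  endloop
 endfacet
 facet normal -0.606 0.662 -0.441
  outer loop
   vertex 2.0 2.9 1.8
   vertex 2.8 2.7 0.4
   vertex 0.0 1.0 1.7
  endloop
 endfacet
 facet normal -0.611 0.617 0.495
  outer loop
   vertex 2.0 2.9 1.8
   vertex 0.0 1.0 1.7
   vertex 3.6 3.2 3.4
  endloop
 endfacet
 facet normal -0.028 0.987 -0.157
  outer loop
   vertex 2.0 2.9 1.8
   vertex 3.6 3.2 3.4
   vertex 2.8 2.7 0.4
  endloop
 endfacet
 facet normal 0.932 -0.357 0.064
  outer loop
   vertex 3.1 1.3 3.0
   vertex 3.8 3.0 2.3
   vertex 2.7 0.4 3.8
  endloop
 endfacet
 facet normal 0.900 -0.420 -0.120
  outer loop
   vertex 3.1 1.3 3.0
   vertex 3.4 2.4 1.4
   vertex 3.8 3.0 2.3
  endloop
 endfacet
 facet normal 0.790 -0.564 -0.240
  outer loop
   vertex 3.1 1.3 3.0
   vertex 2.7 0.4 3.8
   vertex 3.4 2.4 1.4
  endloop
 endfacet
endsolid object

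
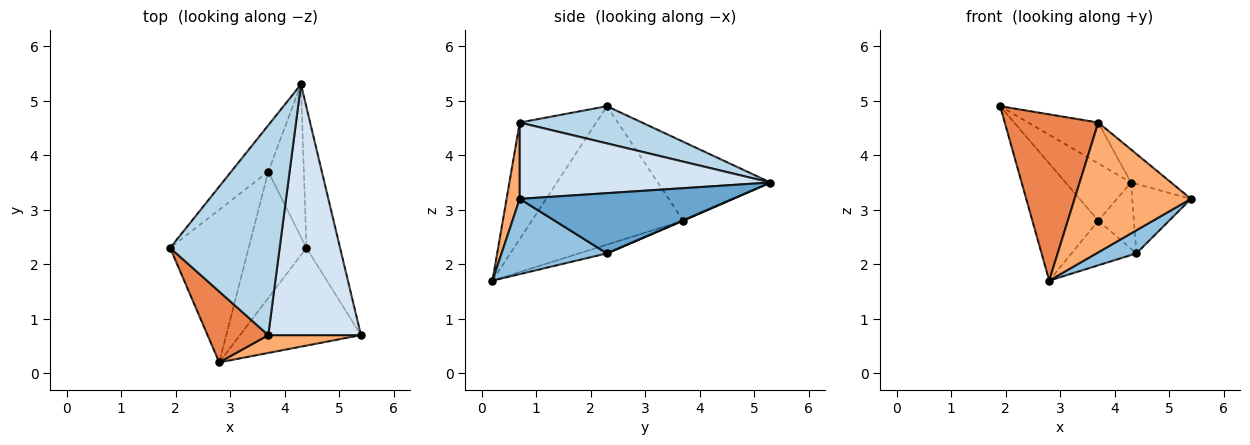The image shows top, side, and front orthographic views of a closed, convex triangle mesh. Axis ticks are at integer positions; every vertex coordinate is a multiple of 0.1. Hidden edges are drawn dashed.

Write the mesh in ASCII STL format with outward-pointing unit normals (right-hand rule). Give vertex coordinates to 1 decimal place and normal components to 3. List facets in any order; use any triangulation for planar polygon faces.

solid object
 facet normal 0.849 0.234 -0.474
  outer loop
   vertex 4.4 2.3 2.2
   vertex 4.3 5.3 3.5
   vertex 5.4 0.7 3.2
  endloop
 endfacet
 facet normal 0.518 -0.197 -0.832
  outer loop
   vertex 4.4 2.3 2.2
   vertex 5.4 0.7 3.2
   vertex 2.8 0.2 1.7
  endloop
 endfacet
 facet normal 0.316 0.181 0.931
  outer loop
   vertex 3.7 0.7 4.6
   vertex 4.3 5.3 3.5
   vertex 1.9 2.3 4.9
  endloop
 endfacet
 facet normal 0.632 0.101 0.768
  outer loop
   vertex 3.7 0.7 4.6
   vertex 5.4 0.7 3.2
   vertex 4.3 5.3 3.5
  endloop
 endfacet
 facet normal -0.601 -0.735 0.313
  outer loop
   vertex 3.7 0.7 4.6
   vertex 1.9 2.3 4.9
   vertex 2.8 0.2 1.7
  endloop
 endfacet
 facet normal 0.111 -0.985 0.135
  outer loop
   vertex 3.7 0.7 4.6
   vertex 2.8 0.2 1.7
   vertex 5.4 0.7 3.2
  endloop
 endfacet
 facet normal -0.801 0.465 -0.377
  outer loop
   vertex 3.7 3.7 2.8
   vertex 1.9 2.3 4.9
   vertex 4.3 5.3 3.5
  endloop
 endfacet
 facet normal -0.814 0.354 -0.461
  outer loop
   vertex 3.7 3.7 2.8
   vertex 2.8 0.2 1.7
   vertex 1.9 2.3 4.9
  endloop
 endfacet
 facet normal 0.009 0.398 -0.917
  outer loop
   vertex 3.7 3.7 2.8
   vertex 4.3 5.3 3.5
   vertex 4.4 2.3 2.2
  endloop
 endfacet
 facet normal -0.141 0.330 -0.934
  outer loop
   vertex 3.7 3.7 2.8
   vertex 4.4 2.3 2.2
   vertex 2.8 0.2 1.7
  endloop
 endfacet
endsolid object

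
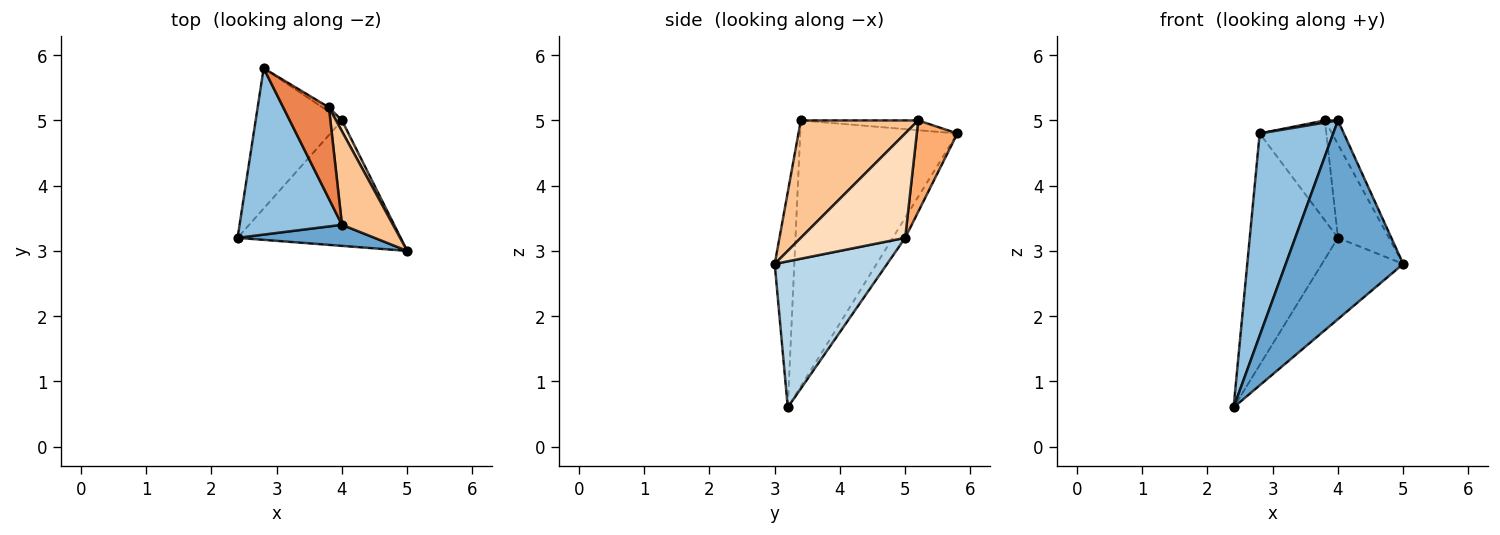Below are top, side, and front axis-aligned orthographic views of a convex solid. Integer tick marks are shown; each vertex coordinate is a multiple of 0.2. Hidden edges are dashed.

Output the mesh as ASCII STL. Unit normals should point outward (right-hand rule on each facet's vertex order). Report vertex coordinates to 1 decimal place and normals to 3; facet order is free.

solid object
 facet normal -0.164 -0.981 0.104
  outer loop
   vertex 4.0 3.4 5.0
   vertex 2.4 3.2 0.6
   vertex 5.0 3.0 2.8
  endloop
 endfacet
 facet normal -0.855 -0.400 0.329
  outer loop
   vertex 4.0 3.4 5.0
   vertex 2.8 5.8 4.8
   vertex 2.4 3.2 0.6
  endloop
 endfacet
 facet normal 0.601 0.435 -0.671
  outer loop
   vertex 4.0 5.0 3.2
   vertex 5.0 3.0 2.8
   vertex 2.4 3.2 0.6
  endloop
 endfacet
 facet normal -0.120 0.849 -0.514
  outer loop
   vertex 4.0 5.0 3.2
   vertex 2.4 3.2 0.6
   vertex 2.8 5.8 4.8
  endloop
 endfacet
 facet normal -0.209 -0.023 0.978
  outer loop
   vertex 3.8 5.2 5.0
   vertex 2.8 5.8 4.8
   vertex 4.0 3.4 5.0
  endloop
 endfacet
 facet normal 0.520 0.854 -0.037
  outer loop
   vertex 3.8 5.2 5.0
   vertex 4.0 5.0 3.2
   vertex 2.8 5.8 4.8
  endloop
 endfacet
 facet normal 0.912 0.101 0.396
  outer loop
   vertex 3.8 5.2 5.0
   vertex 4.0 3.4 5.0
   vertex 5.0 3.0 2.8
  endloop
 endfacet
 facet normal 0.897 0.438 0.051
  outer loop
   vertex 3.8 5.2 5.0
   vertex 5.0 3.0 2.8
   vertex 4.0 5.0 3.2
  endloop
 endfacet
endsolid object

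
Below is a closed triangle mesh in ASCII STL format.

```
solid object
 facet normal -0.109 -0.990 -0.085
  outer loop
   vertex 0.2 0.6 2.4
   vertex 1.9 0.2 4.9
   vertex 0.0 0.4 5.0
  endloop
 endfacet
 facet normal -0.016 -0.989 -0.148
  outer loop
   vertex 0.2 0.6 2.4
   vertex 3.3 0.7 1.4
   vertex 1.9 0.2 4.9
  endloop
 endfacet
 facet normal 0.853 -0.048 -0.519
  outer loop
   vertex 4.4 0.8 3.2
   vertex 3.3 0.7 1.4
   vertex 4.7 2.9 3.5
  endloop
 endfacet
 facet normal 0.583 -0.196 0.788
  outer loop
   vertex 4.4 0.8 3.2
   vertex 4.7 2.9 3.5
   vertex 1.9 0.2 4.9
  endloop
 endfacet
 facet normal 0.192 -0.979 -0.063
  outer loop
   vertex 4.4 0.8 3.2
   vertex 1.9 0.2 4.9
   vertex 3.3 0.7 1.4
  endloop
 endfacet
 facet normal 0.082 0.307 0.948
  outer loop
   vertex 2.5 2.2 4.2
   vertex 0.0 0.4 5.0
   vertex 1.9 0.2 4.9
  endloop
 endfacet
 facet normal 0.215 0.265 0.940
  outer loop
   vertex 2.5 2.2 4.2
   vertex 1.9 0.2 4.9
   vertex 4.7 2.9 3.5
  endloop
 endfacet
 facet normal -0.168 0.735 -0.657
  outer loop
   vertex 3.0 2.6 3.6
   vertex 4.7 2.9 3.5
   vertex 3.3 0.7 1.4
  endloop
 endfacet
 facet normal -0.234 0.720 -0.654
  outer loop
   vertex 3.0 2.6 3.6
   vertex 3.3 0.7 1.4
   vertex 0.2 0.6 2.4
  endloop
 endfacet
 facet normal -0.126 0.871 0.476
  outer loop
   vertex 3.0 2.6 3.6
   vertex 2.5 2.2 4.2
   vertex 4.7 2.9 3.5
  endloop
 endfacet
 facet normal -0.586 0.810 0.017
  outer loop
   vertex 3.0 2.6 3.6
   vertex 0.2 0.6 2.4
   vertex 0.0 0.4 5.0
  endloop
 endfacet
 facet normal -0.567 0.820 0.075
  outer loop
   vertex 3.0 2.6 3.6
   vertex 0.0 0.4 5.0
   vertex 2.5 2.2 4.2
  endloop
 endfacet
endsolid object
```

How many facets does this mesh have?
12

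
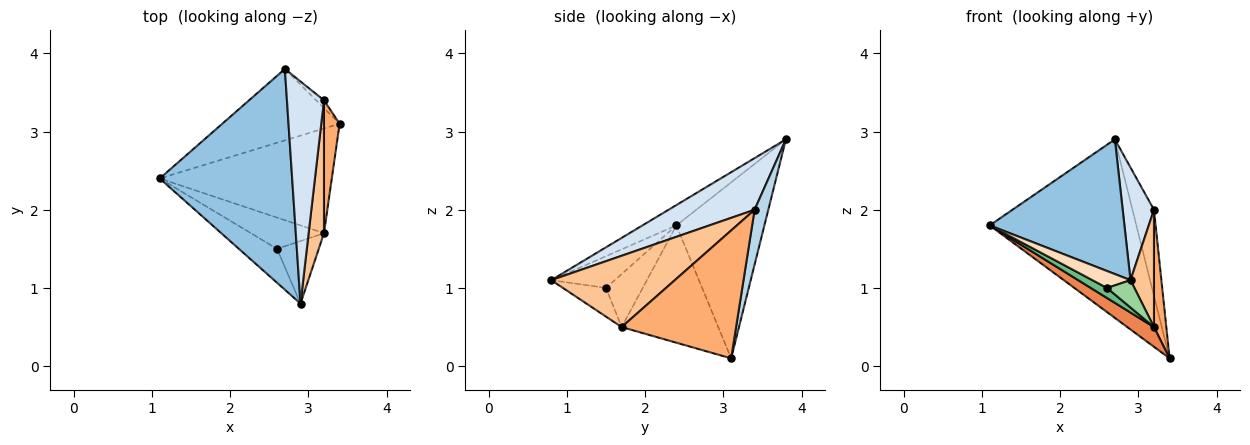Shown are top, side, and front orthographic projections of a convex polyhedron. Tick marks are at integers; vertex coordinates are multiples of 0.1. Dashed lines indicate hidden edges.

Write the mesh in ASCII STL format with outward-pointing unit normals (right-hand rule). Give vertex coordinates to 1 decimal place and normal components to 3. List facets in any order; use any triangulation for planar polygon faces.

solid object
 facet normal -0.487 0.811 -0.324
  outer loop
   vertex 2.7 3.8 2.9
   vertex 3.4 3.1 0.1
   vertex 1.1 2.4 1.8
  endloop
 endfacet
 facet normal -0.130 -0.516 0.846
  outer loop
   vertex 2.7 3.8 2.9
   vertex 1.1 2.4 1.8
   vertex 2.9 0.8 1.1
  endloop
 endfacet
 facet normal 0.535 0.841 -0.076
  outer loop
   vertex 3.2 3.4 2.0
   vertex 3.4 3.1 0.1
   vertex 2.7 3.8 2.9
  endloop
 endfacet
 facet normal 0.779 -0.283 0.559
  outer loop
   vertex 3.2 3.4 2.0
   vertex 2.7 3.8 2.9
   vertex 2.9 0.8 1.1
  endloop
 endfacet
 facet normal -0.557 -0.154 -0.816
  outer loop
   vertex 3.2 1.7 0.5
   vertex 1.1 2.4 1.8
   vertex 3.4 3.1 0.1
  endloop
 endfacet
 facet normal 0.987 -0.107 0.121
  outer loop
   vertex 3.2 1.7 0.5
   vertex 3.4 3.1 0.1
   vertex 3.2 3.4 2.0
  endloop
 endfacet
 facet normal 0.961 -0.183 0.207
  outer loop
   vertex 3.2 1.7 0.5
   vertex 3.2 3.4 2.0
   vertex 2.9 0.8 1.1
  endloop
 endfacet
 facet normal -0.598 -0.359 -0.717
  outer loop
   vertex 2.6 1.5 1.0
   vertex 2.9 0.8 1.1
   vertex 1.1 2.4 1.8
  endloop
 endfacet
 facet normal -0.569 -0.252 -0.783
  outer loop
   vertex 2.6 1.5 1.0
   vertex 1.1 2.4 1.8
   vertex 3.2 1.7 0.5
  endloop
 endfacet
 facet normal -0.533 -0.339 -0.775
  outer loop
   vertex 2.6 1.5 1.0
   vertex 3.2 1.7 0.5
   vertex 2.9 0.8 1.1
  endloop
 endfacet
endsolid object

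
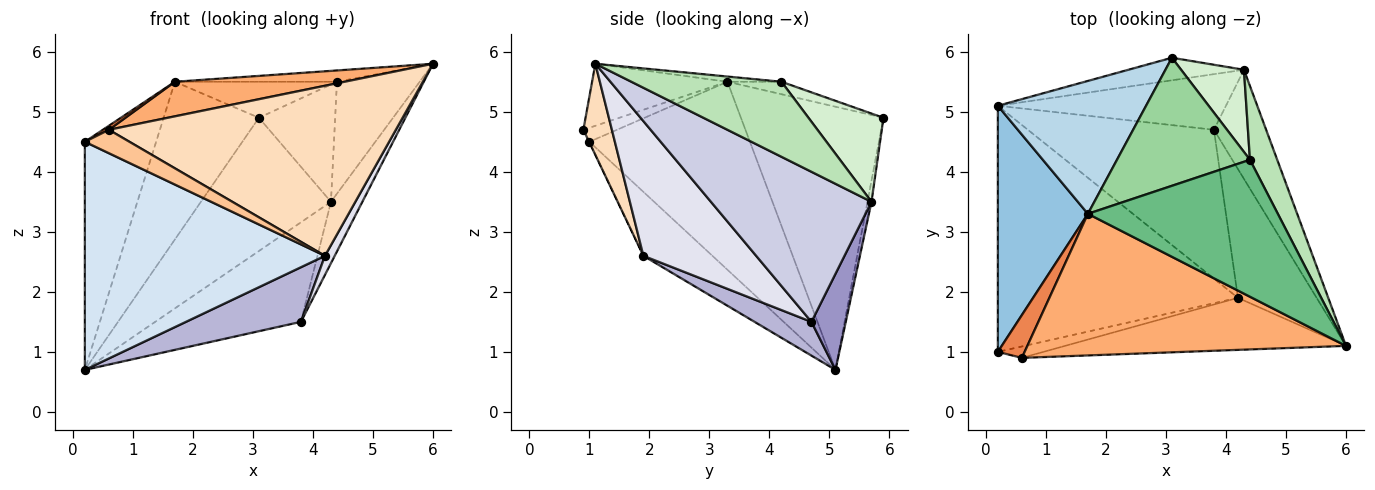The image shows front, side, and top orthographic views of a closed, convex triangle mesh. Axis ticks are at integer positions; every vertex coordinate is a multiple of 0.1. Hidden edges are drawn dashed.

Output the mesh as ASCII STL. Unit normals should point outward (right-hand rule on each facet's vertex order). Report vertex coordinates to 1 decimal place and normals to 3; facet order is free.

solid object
 facet normal -0.030 0.986 -0.167
  outer loop
   vertex 4.3 5.7 3.5
   vertex 0.2 5.1 0.7
   vertex 3.1 5.9 4.9
  endloop
 endfacet
 facet normal -0.837 0.372 0.401
  outer loop
   vertex 1.7 3.3 5.5
   vertex 0.2 5.1 0.7
   vertex 0.2 1.0 4.5
  endloop
 endfacet
 facet normal -0.753 0.503 0.424
  outer loop
   vertex 1.7 3.3 5.5
   vertex 3.1 5.9 4.9
   vertex 0.2 5.1 0.7
  endloop
 endfacet
 facet normal -0.192 -0.667 -0.720
  outer loop
   vertex 4.2 1.9 2.6
   vertex 0.2 1.0 4.5
   vertex 0.2 5.1 0.7
  endloop
 endfacet
 facet normal -0.462 -0.083 0.883
  outer loop
   vertex 0.6 0.9 4.7
   vertex 1.7 3.3 5.5
   vertex 0.2 1.0 4.5
  endloop
 endfacet
 facet normal -0.186 -0.233 0.955
  outer loop
   vertex 0.6 0.9 4.7
   vertex 6.0 1.1 5.8
   vertex 1.7 3.3 5.5
  endloop
 endfacet
 facet normal -0.006 -0.899 -0.438
  outer loop
   vertex 0.6 0.9 4.7
   vertex 0.2 1.0 4.5
   vertex 4.2 1.9 2.6
  endloop
 endfacet
 facet normal 0.095 -0.952 -0.291
  outer loop
   vertex 0.6 0.9 4.7
   vertex 4.2 1.9 2.6
   vertex 6.0 1.1 5.8
  endloop
 endfacet
 facet normal -0.027 0.082 0.996
  outer loop
   vertex 4.4 4.2 5.5
   vertex 1.7 3.3 5.5
   vertex 6.0 1.1 5.8
  endloop
 endfacet
 facet normal -0.090 0.270 0.959
  outer loop
   vertex 4.4 4.2 5.5
   vertex 3.1 5.9 4.9
   vertex 1.7 3.3 5.5
  endloop
 endfacet
 facet normal 0.834 0.460 0.303
  outer loop
   vertex 4.4 4.2 5.5
   vertex 6.0 1.1 5.8
   vertex 4.3 5.7 3.5
  endloop
 endfacet
 facet normal 0.628 0.638 0.447
  outer loop
   vertex 4.4 4.2 5.5
   vertex 4.3 5.7 3.5
   vertex 3.1 5.9 4.9
  endloop
 endfacet
 facet normal 0.201 0.855 -0.478
  outer loop
   vertex 3.8 4.7 1.5
   vertex 0.2 5.1 0.7
   vertex 4.3 5.7 3.5
  endloop
 endfacet
 facet normal 0.168 -0.340 -0.925
  outer loop
   vertex 3.8 4.7 1.5
   vertex 4.2 1.9 2.6
   vertex 0.2 5.1 0.7
  endloop
 endfacet
 facet normal 0.929 0.182 -0.323
  outer loop
   vertex 3.8 4.7 1.5
   vertex 4.3 5.7 3.5
   vertex 6.0 1.1 5.8
  endloop
 endfacet
 facet normal 0.861 -0.075 -0.503
  outer loop
   vertex 3.8 4.7 1.5
   vertex 6.0 1.1 5.8
   vertex 4.2 1.9 2.6
  endloop
 endfacet
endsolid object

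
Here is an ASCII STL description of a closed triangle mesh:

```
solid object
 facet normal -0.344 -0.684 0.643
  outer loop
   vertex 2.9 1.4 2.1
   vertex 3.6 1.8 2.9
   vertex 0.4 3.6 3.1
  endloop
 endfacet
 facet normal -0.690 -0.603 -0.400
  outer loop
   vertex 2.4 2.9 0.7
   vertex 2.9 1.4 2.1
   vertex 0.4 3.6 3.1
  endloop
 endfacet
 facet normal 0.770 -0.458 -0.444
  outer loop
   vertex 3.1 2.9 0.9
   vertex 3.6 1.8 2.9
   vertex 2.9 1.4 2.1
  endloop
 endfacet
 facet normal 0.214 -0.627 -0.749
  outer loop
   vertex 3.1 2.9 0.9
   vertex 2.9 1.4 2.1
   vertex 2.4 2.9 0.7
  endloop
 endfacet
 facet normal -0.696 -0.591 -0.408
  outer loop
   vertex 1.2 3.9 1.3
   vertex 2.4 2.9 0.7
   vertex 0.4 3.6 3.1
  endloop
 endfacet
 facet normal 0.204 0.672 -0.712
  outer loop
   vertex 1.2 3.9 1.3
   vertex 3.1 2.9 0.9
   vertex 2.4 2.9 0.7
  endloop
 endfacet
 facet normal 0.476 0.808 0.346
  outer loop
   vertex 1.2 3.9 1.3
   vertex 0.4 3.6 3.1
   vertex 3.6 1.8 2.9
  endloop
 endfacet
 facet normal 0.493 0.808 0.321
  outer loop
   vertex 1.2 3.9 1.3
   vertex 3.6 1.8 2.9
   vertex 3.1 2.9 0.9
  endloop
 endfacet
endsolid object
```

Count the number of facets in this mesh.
8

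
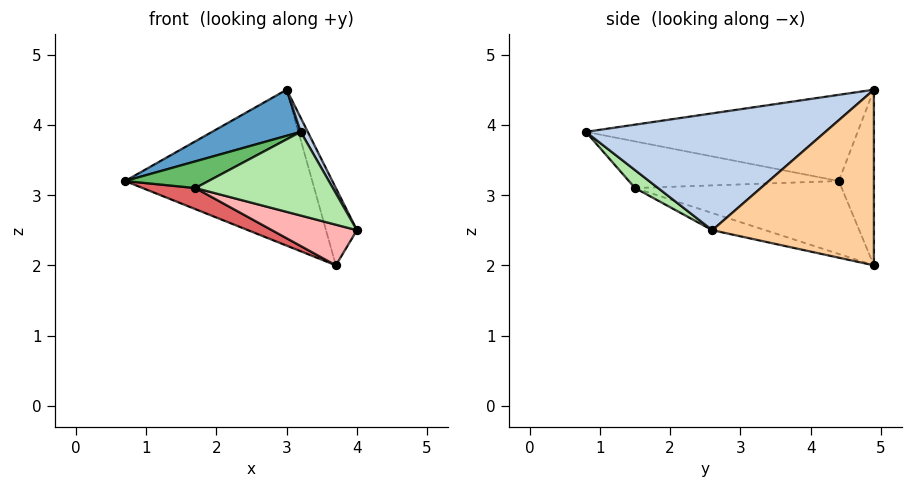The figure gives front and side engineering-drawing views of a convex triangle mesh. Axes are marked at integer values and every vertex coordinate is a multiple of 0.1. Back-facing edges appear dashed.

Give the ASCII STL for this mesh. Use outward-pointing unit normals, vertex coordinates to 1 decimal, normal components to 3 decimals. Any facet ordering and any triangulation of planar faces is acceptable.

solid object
 facet normal -0.461 -0.150 0.874
  outer loop
   vertex 3.0 4.9 4.5
   vertex 0.7 4.4 3.2
   vertex 3.2 0.8 3.9
  endloop
 endfacet
 facet normal 0.882 -0.026 0.471
  outer loop
   vertex 3.0 4.9 4.5
   vertex 3.2 0.8 3.9
   vertex 4.0 2.6 2.5
  endloop
 endfacet
 facet normal -0.184 0.982 -0.052
  outer loop
   vertex 3.7 4.9 2.0
   vertex 0.7 4.4 3.2
   vertex 3.0 4.9 4.5
  endloop
 endfacet
 facet normal 0.947 0.181 0.265
  outer loop
   vertex 3.7 4.9 2.0
   vertex 3.0 4.9 4.5
   vertex 4.0 2.6 2.5
  endloop
 endfacet
 facet normal -0.535 -0.213 0.817
  outer loop
   vertex 1.7 1.5 3.1
   vertex 3.2 0.8 3.9
   vertex 0.7 4.4 3.2
  endloop
 endfacet
 facet normal 0.107 -0.640 -0.761
  outer loop
   vertex 1.7 1.5 3.1
   vertex 4.0 2.6 2.5
   vertex 3.2 0.8 3.9
  endloop
 endfacet
 facet normal -0.357 -0.091 -0.930
  outer loop
   vertex 1.7 1.5 3.1
   vertex 0.7 4.4 3.2
   vertex 3.7 4.9 2.0
  endloop
 endfacet
 facet normal -0.142 -0.228 -0.963
  outer loop
   vertex 1.7 1.5 3.1
   vertex 3.7 4.9 2.0
   vertex 4.0 2.6 2.5
  endloop
 endfacet
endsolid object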